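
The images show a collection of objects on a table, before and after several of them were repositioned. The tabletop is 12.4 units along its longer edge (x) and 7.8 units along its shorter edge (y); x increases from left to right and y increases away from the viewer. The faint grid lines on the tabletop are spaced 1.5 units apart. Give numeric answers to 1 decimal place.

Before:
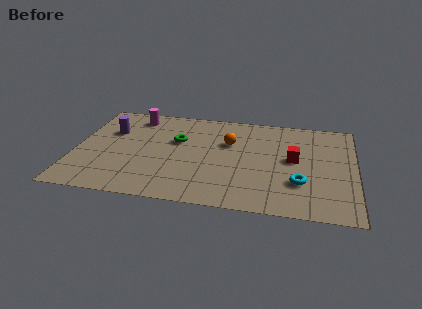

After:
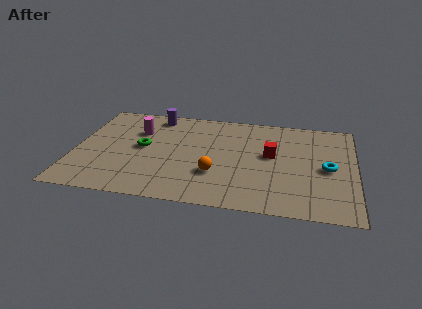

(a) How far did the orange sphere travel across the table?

2.6

The orange sphere moved from about (6.8, 5.1) to (6.3, 2.5), a distance of √(0.5² + 2.6²) ≈ 2.6.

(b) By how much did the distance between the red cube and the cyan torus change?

+0.8

Before: roughly 1.8 units apart; after: 2.6. That's 0.8 units further apart.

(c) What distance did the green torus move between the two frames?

1.7

From (4.5, 4.9) to (3.0, 4.1), the green torus covered √(1.5² + 0.8²) ≈ 1.7 units.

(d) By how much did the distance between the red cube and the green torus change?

+0.5

The distance was about 5.2 in the first image and 5.7 in the second, so they moved 0.5 units further apart.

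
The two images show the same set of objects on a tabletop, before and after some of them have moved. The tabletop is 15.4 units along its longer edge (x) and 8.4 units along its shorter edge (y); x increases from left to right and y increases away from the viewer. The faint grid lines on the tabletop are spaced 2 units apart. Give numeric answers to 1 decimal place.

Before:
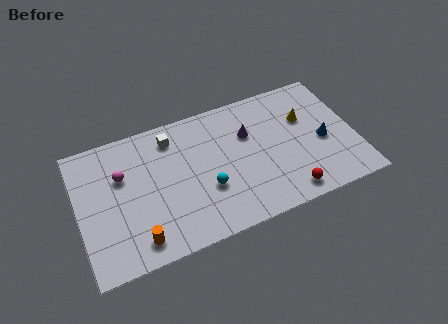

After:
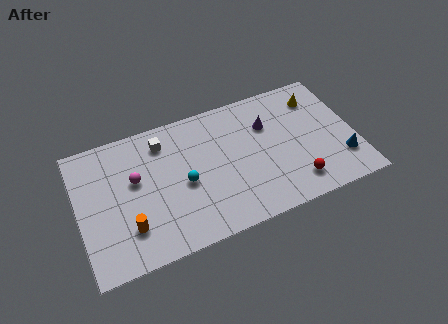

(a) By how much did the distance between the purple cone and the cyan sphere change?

+1.6

Before: roughly 3.7 units apart; after: 5.3. That's 1.6 units further apart.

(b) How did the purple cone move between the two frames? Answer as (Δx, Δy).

(1.1, 0.2)

The purple cone was at about (9.6, 5.6) and moved to about (10.7, 5.8).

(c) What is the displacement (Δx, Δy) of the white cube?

(-0.5, -0.1)

From the two frames, the white cube sits at roughly (5.4, 6.9) before and (4.9, 6.8) after.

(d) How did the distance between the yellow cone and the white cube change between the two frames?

+1.2

They were about 7.5 units apart before and 8.7 after — 1.2 units further apart.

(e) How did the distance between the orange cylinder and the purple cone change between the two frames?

+1.0

They were about 7.9 units apart before and 8.9 after — 1.0 units further apart.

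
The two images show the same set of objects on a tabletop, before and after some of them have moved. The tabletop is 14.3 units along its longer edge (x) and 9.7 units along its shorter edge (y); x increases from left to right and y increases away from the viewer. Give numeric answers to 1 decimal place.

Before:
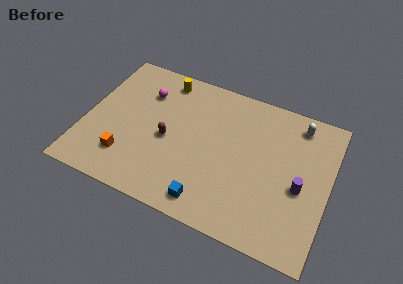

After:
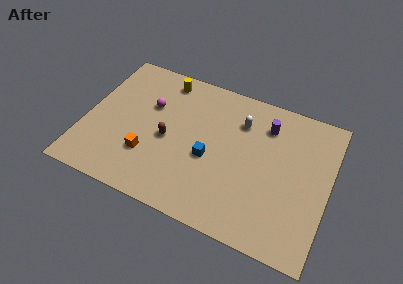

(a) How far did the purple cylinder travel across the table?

4.0

The purple cylinder was near (12.7, 4.2) before and (10.4, 7.5) after, so it travelled √(2.3² + 3.3²) ≈ 4.0 units.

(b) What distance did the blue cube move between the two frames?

2.8

The blue cube moved from about (7.7, 1.3) to (7.4, 4.1), a distance of √(0.3² + 2.8²) ≈ 2.8.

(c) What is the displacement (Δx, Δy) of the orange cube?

(1.2, 0.6)

The orange cube started near (2.7, 2.3) and ended near (3.9, 2.9).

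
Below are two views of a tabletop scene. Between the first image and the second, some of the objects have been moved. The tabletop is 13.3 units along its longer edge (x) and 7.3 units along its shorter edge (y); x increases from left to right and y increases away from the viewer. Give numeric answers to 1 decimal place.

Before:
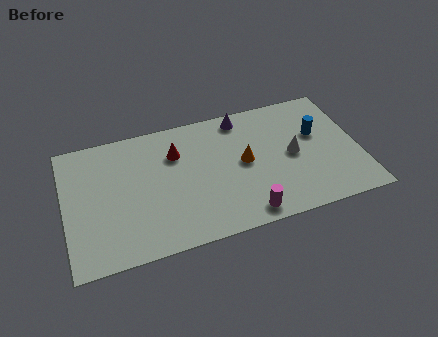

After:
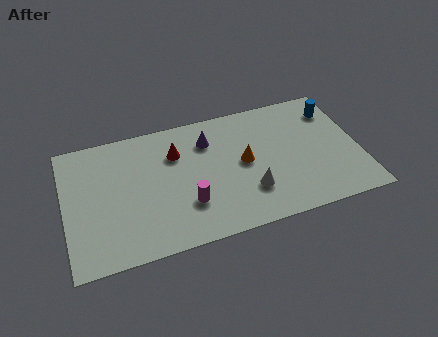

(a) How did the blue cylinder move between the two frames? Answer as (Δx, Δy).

(0.9, 1.2)

The blue cylinder started near (11.5, 4.5) and ended near (12.4, 5.7).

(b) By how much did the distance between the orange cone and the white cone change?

-0.5

They were about 2.2 units apart before and 1.7 after — 0.5 units closer together.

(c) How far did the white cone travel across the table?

2.6

The white cone moved from about (10.3, 3.6) to (8.2, 2.1), a distance of √(2.1² + 1.5²) ≈ 2.6.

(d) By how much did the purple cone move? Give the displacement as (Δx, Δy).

(-1.6, -0.9)

The purple cone was at about (8.2, 6.4) and moved to about (6.6, 5.5).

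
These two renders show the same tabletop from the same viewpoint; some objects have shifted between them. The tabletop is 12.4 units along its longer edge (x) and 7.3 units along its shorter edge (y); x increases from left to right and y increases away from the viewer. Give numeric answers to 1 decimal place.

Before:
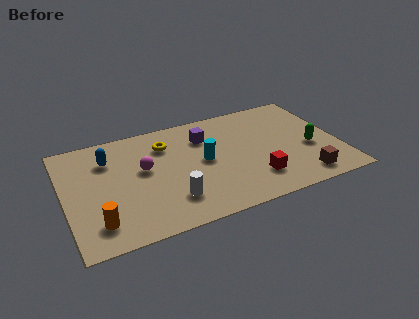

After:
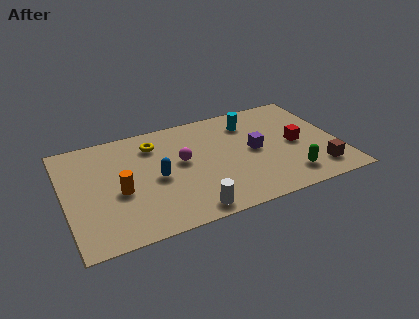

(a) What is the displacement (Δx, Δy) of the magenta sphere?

(1.7, -0.1)

The magenta sphere was at about (3.6, 4.2) and moved to about (5.3, 4.1).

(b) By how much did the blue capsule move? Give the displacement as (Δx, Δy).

(2.0, -2.0)

The blue capsule was at about (2.1, 5.4) and moved to about (4.1, 3.4).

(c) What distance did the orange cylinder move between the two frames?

1.9

From (1.3, 1.5) to (2.4, 3.1), the orange cylinder covered √(1.1² + 1.6²) ≈ 1.9 units.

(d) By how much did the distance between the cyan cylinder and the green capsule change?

-0.4

Before: roughly 4.9 units apart; after: 4.5. That's 0.4 units closer together.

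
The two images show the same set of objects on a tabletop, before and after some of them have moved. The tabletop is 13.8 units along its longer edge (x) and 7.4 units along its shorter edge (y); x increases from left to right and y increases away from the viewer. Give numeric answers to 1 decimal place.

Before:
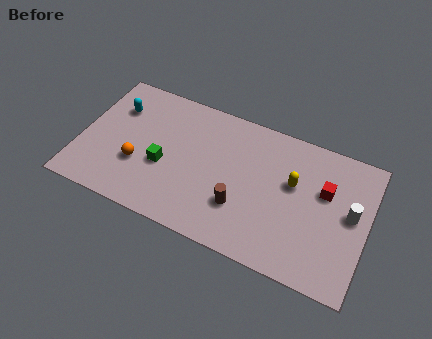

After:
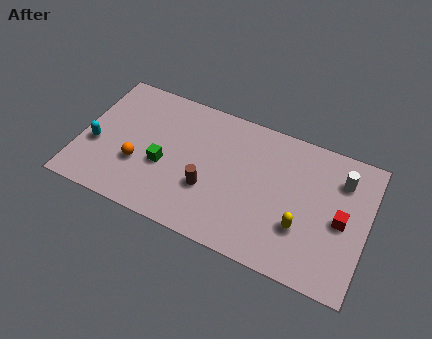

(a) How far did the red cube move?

1.5

From (11.7, 4.7) to (12.6, 3.5), the red cube covered √(0.9² + 1.2²) ≈ 1.5 units.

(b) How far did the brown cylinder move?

1.6

The brown cylinder moved from about (7.9, 2.3) to (6.3, 2.6), a distance of √(1.6² + 0.3²) ≈ 1.6.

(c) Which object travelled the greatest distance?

the cyan capsule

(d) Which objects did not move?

the orange sphere and the green cube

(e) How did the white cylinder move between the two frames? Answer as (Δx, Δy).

(-0.6, 1.6)

From the two frames, the white cylinder sits at roughly (13.0, 4.0) before and (12.4, 5.6) after.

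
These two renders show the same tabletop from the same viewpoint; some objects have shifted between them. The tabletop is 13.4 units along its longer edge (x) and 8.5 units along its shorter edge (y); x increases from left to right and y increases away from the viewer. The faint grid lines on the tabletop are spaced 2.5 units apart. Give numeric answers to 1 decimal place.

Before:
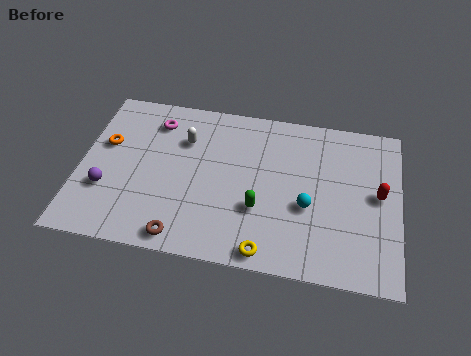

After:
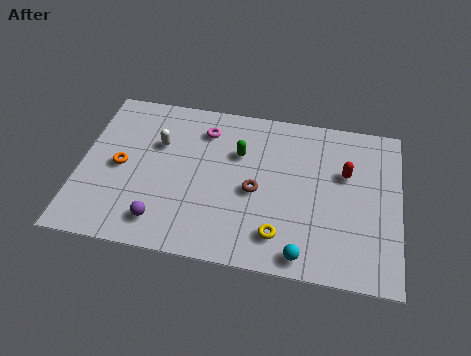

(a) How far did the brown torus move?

4.1

The brown torus was near (4.5, 0.9) before and (7.4, 3.8) after, so it travelled √(2.9² + 2.9²) ≈ 4.1 units.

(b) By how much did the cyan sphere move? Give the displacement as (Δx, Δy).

(-0.1, -2.5)

The cyan sphere started near (9.6, 3.4) and ended near (9.5, 0.9).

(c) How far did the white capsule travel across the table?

1.2

The white capsule was near (4.3, 6.0) before and (3.2, 5.6) after, so it travelled √(1.1² + 0.4²) ≈ 1.2 units.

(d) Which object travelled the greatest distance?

the brown torus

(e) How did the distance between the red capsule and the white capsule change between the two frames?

-0.4

The distance was about 8.3 in the first image and 7.9 in the second, so they moved 0.4 units closer together.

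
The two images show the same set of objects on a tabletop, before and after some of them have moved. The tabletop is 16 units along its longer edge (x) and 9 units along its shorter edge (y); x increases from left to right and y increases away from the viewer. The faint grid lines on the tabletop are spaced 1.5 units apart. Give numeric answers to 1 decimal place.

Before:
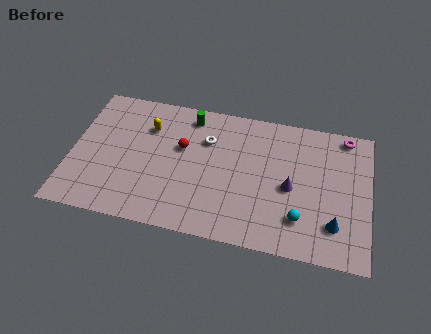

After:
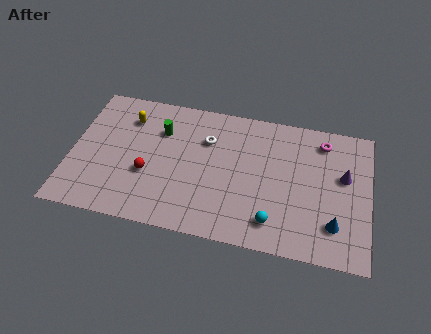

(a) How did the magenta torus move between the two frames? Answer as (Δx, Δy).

(-1.2, -0.6)

The magenta torus started near (14.6, 8.1) and ended near (13.4, 7.5).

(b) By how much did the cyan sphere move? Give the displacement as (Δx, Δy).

(-1.4, -0.5)

The cyan sphere was at about (12.4, 2.2) and moved to about (11.0, 1.7).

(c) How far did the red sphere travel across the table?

2.7

From (5.9, 5.5) to (4.2, 3.4), the red sphere covered √(1.7² + 2.1²) ≈ 2.7 units.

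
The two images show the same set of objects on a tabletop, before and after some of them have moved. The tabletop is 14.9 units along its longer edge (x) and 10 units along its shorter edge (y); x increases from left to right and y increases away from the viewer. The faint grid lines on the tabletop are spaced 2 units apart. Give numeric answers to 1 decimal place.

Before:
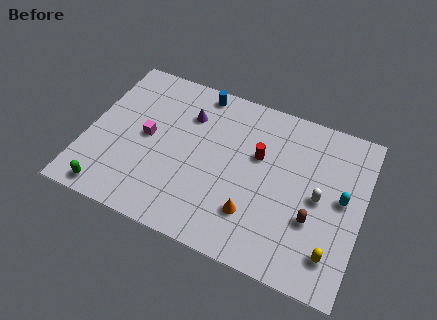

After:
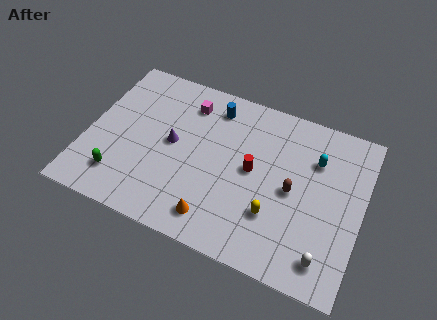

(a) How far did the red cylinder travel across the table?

1.0

From (9.2, 6.2) to (9.0, 5.2), the red cylinder covered √(0.2² + 1.0²) ≈ 1.0 units.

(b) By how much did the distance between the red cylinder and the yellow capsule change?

-3.5

The distance was about 6.1 in the first image and 2.6 in the second, so they moved 3.5 units closer together.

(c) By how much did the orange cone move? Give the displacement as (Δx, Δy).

(-1.9, -1.0)

From the two frames, the orange cone sits at roughly (9.3, 2.6) before and (7.4, 1.6) after.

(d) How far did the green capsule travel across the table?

1.2

The green capsule moved from about (1.7, 1.0) to (2.1, 2.1), a distance of √(0.4² + 1.1²) ≈ 1.2.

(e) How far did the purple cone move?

2.2

The purple cone was near (5.2, 7.3) before and (4.6, 5.2) after, so it travelled √(0.6² + 2.1²) ≈ 2.2 units.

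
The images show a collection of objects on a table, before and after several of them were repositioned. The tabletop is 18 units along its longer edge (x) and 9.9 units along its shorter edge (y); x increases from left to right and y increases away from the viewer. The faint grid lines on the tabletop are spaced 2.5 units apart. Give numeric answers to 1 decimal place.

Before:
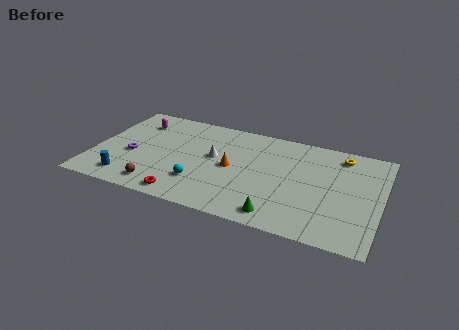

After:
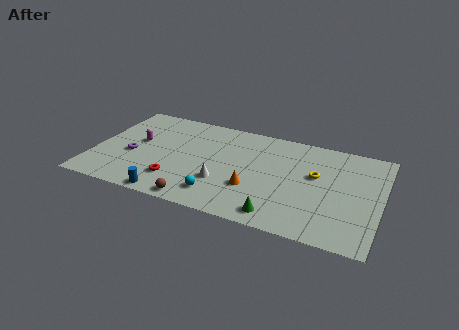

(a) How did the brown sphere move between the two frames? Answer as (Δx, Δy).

(2.6, -0.6)

From the two frames, the brown sphere sits at roughly (4.4, 1.5) before and (7.0, 0.9) after.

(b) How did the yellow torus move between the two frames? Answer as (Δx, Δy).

(-1.4, -2.5)

From the two frames, the yellow torus sits at roughly (15.3, 8.4) before and (13.9, 5.9) after.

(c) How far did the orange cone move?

2.2

The orange cone moved from about (8.7, 4.9) to (10.2, 3.3), a distance of √(1.5² + 1.6²) ≈ 2.2.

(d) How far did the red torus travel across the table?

1.5

The red torus was near (6.1, 1.1) before and (5.4, 2.4) after, so it travelled √(0.7² + 1.3²) ≈ 1.5 units.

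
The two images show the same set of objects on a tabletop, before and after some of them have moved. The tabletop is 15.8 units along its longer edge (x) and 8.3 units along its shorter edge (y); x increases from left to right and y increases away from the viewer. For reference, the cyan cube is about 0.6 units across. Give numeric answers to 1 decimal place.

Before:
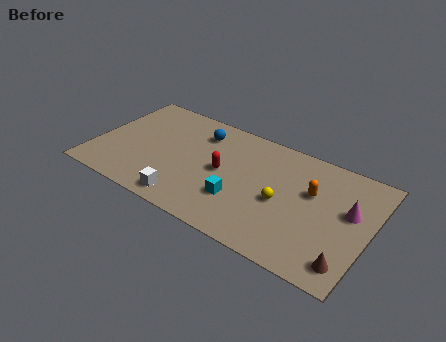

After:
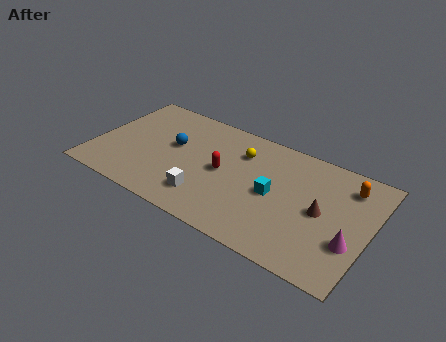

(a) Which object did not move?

the red capsule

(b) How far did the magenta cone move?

2.1

The magenta cone was near (14.6, 4.9) before and (14.9, 2.8) after, so it travelled √(0.3² + 2.1²) ≈ 2.1 units.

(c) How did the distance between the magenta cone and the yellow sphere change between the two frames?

+3.6

They were about 3.9 units apart before and 7.5 after — 3.6 units further apart.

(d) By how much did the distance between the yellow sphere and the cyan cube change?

+0.5

Before: roughly 2.5 units apart; after: 3.0. That's 0.5 units further apart.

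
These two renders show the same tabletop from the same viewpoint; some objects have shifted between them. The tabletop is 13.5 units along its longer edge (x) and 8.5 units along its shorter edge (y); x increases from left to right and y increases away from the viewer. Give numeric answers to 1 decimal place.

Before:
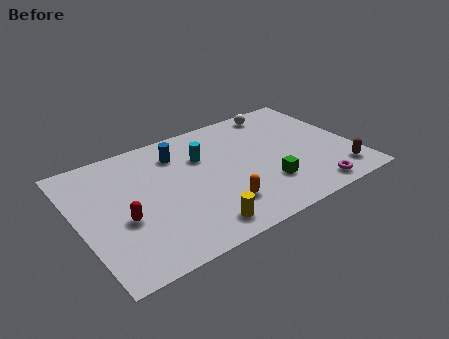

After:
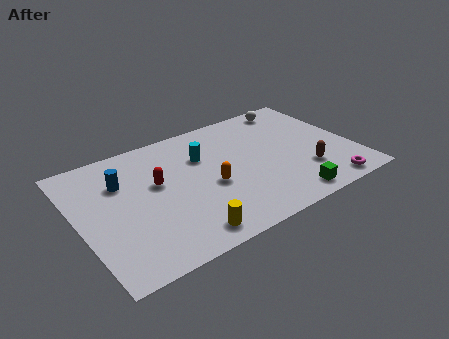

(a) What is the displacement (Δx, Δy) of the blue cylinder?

(-2.9, -0.7)

From the two frames, the blue cylinder sits at roughly (5.2, 6.6) before and (2.3, 5.9) after.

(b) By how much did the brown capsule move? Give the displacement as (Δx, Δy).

(-1.5, 0.9)

From the two frames, the brown capsule sits at roughly (12.4, 1.5) before and (10.9, 2.4) after.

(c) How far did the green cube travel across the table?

1.6

The green cube moved from about (8.9, 2.4) to (9.7, 1.0), a distance of √(0.8² + 1.4²) ≈ 1.6.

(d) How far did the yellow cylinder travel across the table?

0.7

From (5.3, 1.2) to (4.6, 1.1), the yellow cylinder covered √(0.7² + 0.1²) ≈ 0.7 units.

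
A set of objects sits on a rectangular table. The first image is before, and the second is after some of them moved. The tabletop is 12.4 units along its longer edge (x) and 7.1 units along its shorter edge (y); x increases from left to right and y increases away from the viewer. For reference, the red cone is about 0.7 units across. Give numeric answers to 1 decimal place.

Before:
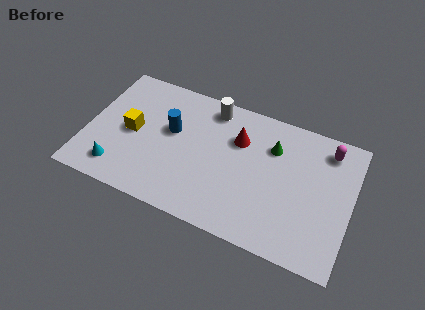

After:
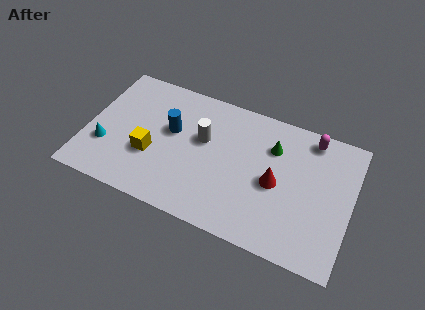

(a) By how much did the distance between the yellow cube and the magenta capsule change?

-1.3

They were about 9.3 units apart before and 8.0 after — 1.3 units closer together.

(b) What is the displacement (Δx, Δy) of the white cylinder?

(-0.2, -1.8)

The white cylinder started near (5.6, 6.1) and ended near (5.4, 4.3).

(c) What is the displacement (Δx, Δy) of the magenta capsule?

(-0.8, 0.3)

The magenta capsule started near (11.1, 5.9) and ended near (10.3, 6.2).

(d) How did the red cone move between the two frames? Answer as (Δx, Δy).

(1.9, -1.6)

The red cone started near (7.0, 4.9) and ended near (8.9, 3.3).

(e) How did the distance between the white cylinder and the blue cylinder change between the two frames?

-1.0

Before: roughly 2.5 units apart; after: 1.5. That's 1.0 units closer together.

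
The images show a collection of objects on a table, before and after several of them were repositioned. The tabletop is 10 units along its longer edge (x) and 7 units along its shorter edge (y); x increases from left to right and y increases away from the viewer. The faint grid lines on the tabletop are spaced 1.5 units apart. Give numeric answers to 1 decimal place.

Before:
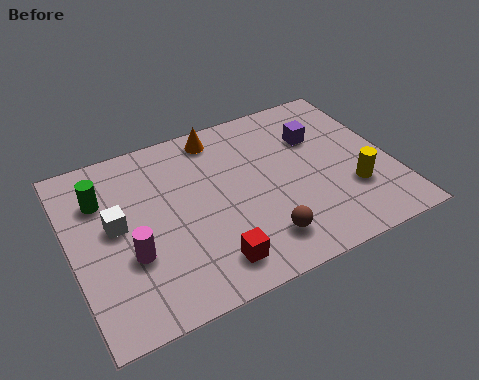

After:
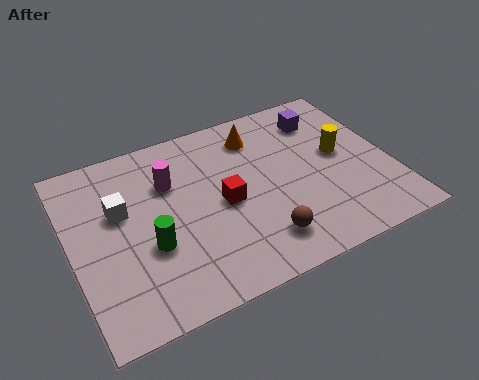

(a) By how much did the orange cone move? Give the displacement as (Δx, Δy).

(1.2, -0.5)

The orange cone started near (4.9, 6.1) and ended near (6.1, 5.6).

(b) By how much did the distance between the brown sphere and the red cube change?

+0.5

They were about 1.6 units apart before and 2.1 after — 0.5 units further apart.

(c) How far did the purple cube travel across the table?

0.8

From (7.9, 4.8) to (8.2, 5.5), the purple cube covered √(0.3² + 0.7²) ≈ 0.8 units.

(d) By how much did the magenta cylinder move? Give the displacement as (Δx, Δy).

(1.5, 2.3)

From the two frames, the magenta cylinder sits at roughly (1.7, 2.5) before and (3.2, 4.8) after.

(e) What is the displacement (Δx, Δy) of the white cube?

(0.2, 0.5)

The white cube was at about (1.4, 3.8) and moved to about (1.6, 4.3).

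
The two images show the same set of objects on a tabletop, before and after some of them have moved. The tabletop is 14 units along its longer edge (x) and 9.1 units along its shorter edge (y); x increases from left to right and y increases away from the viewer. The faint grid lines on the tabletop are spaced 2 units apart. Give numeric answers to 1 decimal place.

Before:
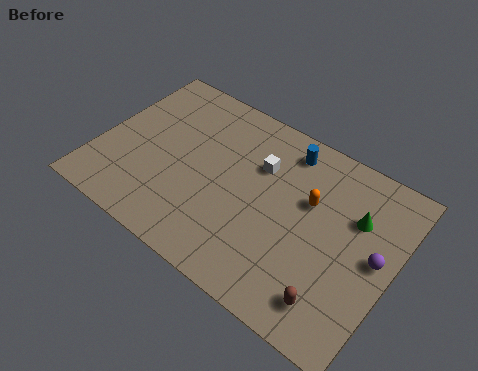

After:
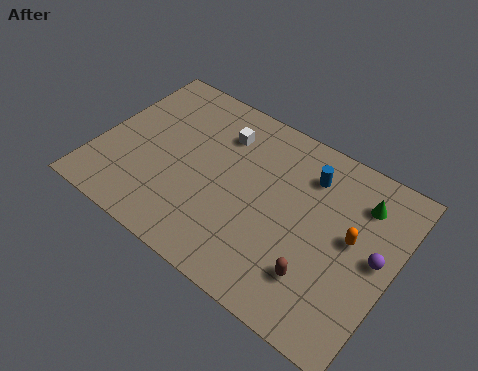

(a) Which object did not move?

the purple sphere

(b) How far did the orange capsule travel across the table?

2.2

The orange capsule moved from about (9.9, 5.7) to (12.0, 5.0), a distance of √(2.1² + 0.7²) ≈ 2.2.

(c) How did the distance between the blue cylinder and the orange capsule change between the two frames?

+0.6

The distance was about 2.5 in the first image and 3.1 in the second, so they moved 0.6 units further apart.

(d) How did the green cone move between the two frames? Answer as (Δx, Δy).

(0.1, 0.9)

The green cone started near (12.0, 6.1) and ended near (12.1, 7.0).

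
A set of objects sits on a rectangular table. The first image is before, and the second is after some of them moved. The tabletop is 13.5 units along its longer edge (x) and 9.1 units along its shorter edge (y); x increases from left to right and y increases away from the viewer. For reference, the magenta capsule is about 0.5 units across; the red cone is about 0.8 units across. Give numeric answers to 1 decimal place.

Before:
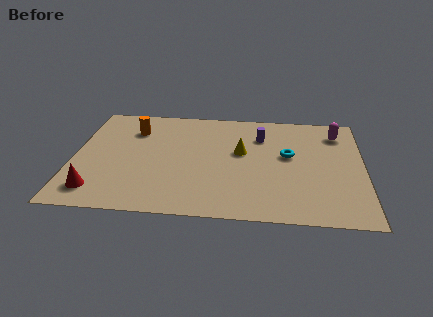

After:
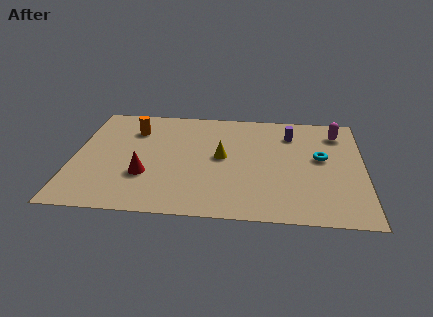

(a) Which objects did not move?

the orange cylinder and the magenta capsule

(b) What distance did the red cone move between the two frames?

2.6

From (1.2, 1.6) to (3.4, 3.0), the red cone covered √(2.2² + 1.4²) ≈ 2.6 units.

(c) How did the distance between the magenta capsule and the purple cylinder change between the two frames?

-1.4

The distance was about 3.6 in the first image and 2.2 in the second, so they moved 1.4 units closer together.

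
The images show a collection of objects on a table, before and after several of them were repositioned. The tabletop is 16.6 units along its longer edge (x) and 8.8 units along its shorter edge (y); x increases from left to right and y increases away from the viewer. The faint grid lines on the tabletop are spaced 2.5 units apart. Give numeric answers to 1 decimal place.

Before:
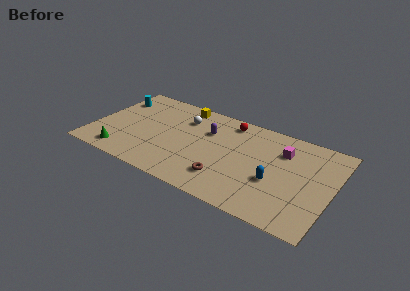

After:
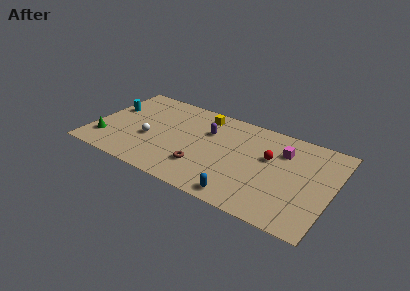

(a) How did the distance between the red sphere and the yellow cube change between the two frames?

+2.0

Before: roughly 3.4 units apart; after: 5.4. That's 2.0 units further apart.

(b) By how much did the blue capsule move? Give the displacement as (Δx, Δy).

(-1.9, -2.4)

The blue capsule started near (12.8, 3.4) and ended near (10.9, 1.0).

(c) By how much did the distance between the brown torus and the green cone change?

-0.4

They were about 7.2 units apart before and 6.8 after — 0.4 units closer together.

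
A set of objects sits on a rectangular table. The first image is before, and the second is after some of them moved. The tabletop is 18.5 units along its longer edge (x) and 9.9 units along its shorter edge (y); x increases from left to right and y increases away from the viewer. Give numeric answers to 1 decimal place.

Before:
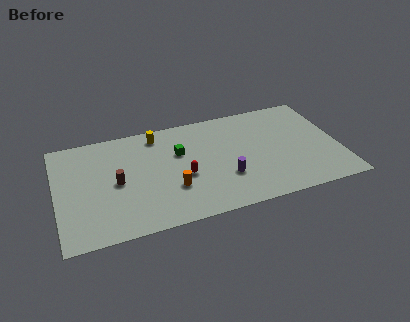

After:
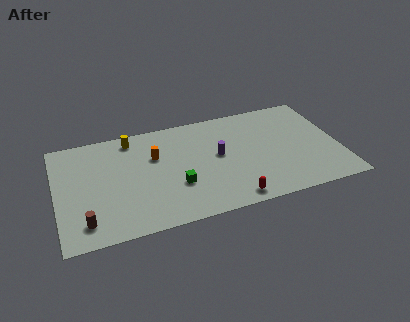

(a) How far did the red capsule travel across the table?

4.2

The red capsule moved from about (8.2, 4.1) to (11.1, 1.1), a distance of √(2.9² + 3.0²) ≈ 4.2.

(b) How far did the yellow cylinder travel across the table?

1.7

From (6.8, 8.5) to (5.1, 8.6), the yellow cylinder covered √(1.7² + 0.1²) ≈ 1.7 units.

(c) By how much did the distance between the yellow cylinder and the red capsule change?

+5.0

They were about 4.6 units apart before and 9.6 after — 5.0 units further apart.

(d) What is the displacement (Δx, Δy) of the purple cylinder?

(-0.3, 2.2)

The purple cylinder was at about (10.9, 3.2) and moved to about (10.6, 5.4).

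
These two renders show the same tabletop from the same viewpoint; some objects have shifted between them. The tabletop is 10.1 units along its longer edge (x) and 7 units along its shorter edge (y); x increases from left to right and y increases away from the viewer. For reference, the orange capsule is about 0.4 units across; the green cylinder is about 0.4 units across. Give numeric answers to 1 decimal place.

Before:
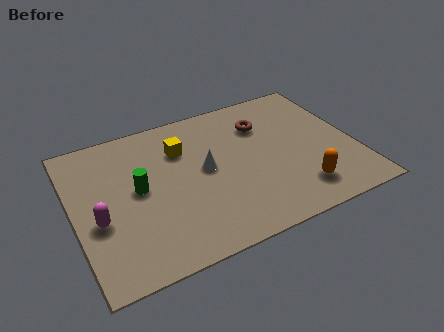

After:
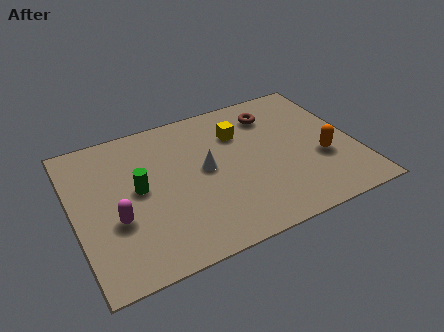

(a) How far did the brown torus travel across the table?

0.6

The brown torus moved from about (7.0, 5.1) to (7.4, 5.5), a distance of √(0.4² + 0.4²) ≈ 0.6.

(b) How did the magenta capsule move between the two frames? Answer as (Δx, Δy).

(0.6, -0.2)

From the two frames, the magenta capsule sits at roughly (0.8, 2.8) before and (1.4, 2.6) after.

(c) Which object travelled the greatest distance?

the yellow cube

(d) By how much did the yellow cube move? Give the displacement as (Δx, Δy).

(2.1, 0.0)

The yellow cube started near (4.0, 5.0) and ended near (6.1, 5.0).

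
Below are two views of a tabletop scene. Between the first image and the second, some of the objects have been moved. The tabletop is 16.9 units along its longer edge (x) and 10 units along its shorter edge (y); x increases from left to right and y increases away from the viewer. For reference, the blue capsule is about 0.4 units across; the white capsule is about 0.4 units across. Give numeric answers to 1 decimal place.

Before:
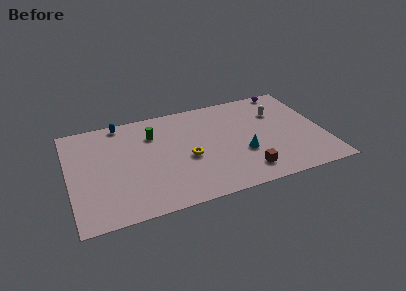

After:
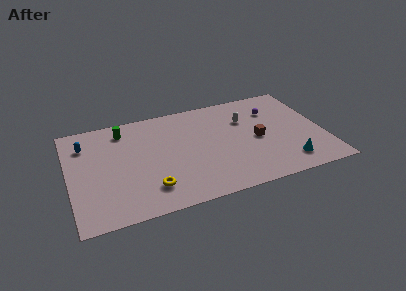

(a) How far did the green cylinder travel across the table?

2.1

The green cylinder moved from about (5.7, 7.3) to (3.8, 8.3), a distance of √(1.9² + 1.0²) ≈ 2.1.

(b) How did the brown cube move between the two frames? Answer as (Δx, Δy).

(1.1, 2.9)

The brown cube was at about (11.4, 1.8) and moved to about (12.5, 4.7).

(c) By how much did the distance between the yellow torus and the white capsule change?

+1.4

The distance was about 6.9 in the first image and 8.3 in the second, so they moved 1.4 units further apart.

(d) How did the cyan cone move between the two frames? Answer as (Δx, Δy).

(2.8, -1.8)

The cyan cone was at about (11.4, 3.6) and moved to about (14.2, 1.8).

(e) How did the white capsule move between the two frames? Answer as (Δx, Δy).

(-2.2, -0.1)

The white capsule was at about (14.1, 7.0) and moved to about (11.9, 6.9).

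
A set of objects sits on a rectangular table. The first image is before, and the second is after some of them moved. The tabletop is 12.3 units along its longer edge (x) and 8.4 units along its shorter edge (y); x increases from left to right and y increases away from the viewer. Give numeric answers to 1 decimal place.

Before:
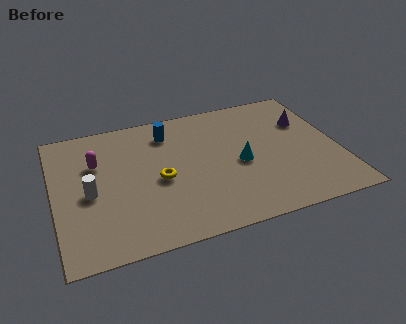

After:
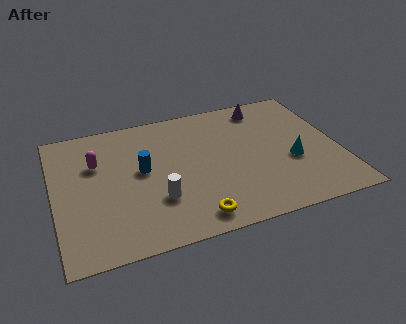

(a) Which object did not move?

the magenta capsule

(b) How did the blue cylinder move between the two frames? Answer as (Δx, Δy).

(-1.3, -2.1)

From the two frames, the blue cylinder sits at roughly (5.1, 6.7) before and (3.8, 4.6) after.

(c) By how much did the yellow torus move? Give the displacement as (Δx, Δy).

(1.2, -2.7)

From the two frames, the yellow torus sits at roughly (4.5, 3.8) before and (5.7, 1.1) after.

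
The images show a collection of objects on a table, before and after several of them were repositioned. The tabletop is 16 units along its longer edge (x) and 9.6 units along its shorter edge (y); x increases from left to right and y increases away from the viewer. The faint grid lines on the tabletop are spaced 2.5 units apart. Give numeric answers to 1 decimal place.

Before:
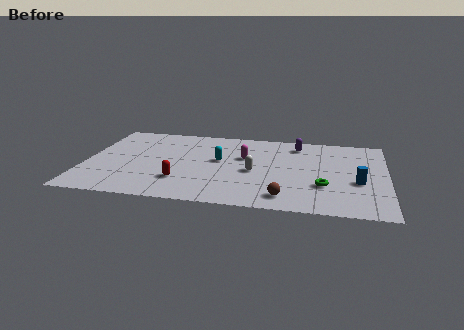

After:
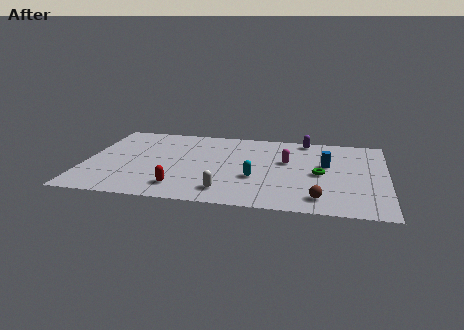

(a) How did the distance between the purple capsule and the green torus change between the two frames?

-0.8

Before: roughly 5.1 units apart; after: 4.3. That's 0.8 units closer together.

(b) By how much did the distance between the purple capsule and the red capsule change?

+1.3

Before: roughly 8.1 units apart; after: 9.4. That's 1.3 units further apart.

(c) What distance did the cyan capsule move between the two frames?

2.8

The cyan capsule was near (7.1, 5.4) before and (9.1, 3.5) after, so it travelled √(2.0² + 1.9²) ≈ 2.8 units.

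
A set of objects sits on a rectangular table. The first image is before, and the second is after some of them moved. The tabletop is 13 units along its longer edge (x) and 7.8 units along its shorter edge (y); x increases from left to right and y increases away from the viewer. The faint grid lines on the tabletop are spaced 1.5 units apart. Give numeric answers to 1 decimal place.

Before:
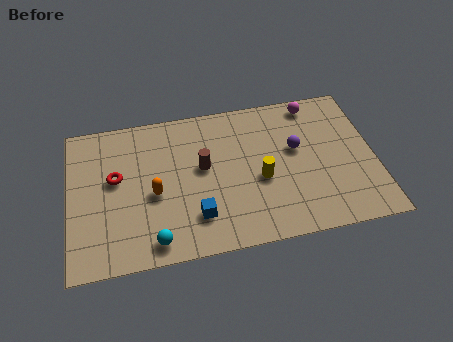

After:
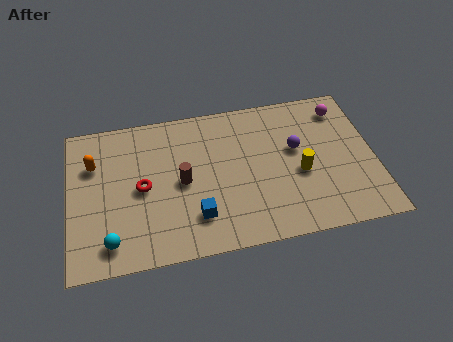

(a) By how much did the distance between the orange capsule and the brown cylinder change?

+1.7

The distance was about 2.3 in the first image and 4.0 in the second, so they moved 1.7 units further apart.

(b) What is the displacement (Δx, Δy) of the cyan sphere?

(-1.8, 0.3)

From the two frames, the cyan sphere sits at roughly (3.5, 1.0) before and (1.7, 1.3) after.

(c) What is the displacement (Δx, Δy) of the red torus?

(1.1, -0.7)

The red torus was at about (2.0, 4.5) and moved to about (3.1, 3.8).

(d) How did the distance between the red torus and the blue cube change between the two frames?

-1.3

They were about 4.2 units apart before and 2.9 after — 1.3 units closer together.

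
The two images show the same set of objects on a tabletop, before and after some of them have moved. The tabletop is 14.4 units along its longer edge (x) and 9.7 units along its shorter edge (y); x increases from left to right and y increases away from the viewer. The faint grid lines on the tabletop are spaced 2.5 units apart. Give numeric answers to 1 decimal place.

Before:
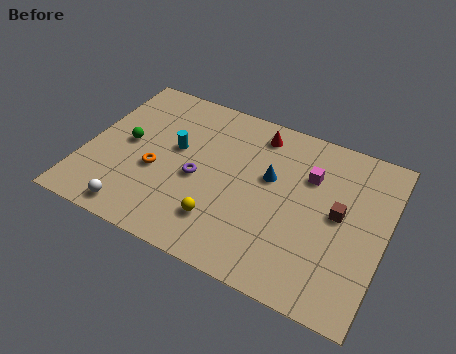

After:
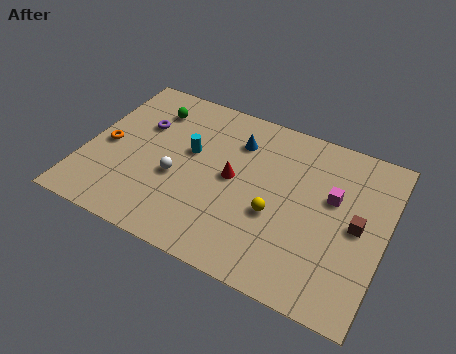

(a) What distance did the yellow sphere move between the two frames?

2.8

From (6.9, 2.3) to (9.3, 3.8), the yellow sphere covered √(2.4² + 1.5²) ≈ 2.8 units.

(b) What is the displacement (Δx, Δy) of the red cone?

(-0.8, -3.2)

The red cone started near (7.9, 8.2) and ended near (7.1, 5.0).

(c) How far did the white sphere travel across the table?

3.2

From (2.9, 1.1) to (4.5, 3.9), the white sphere covered √(1.6² + 2.8²) ≈ 3.2 units.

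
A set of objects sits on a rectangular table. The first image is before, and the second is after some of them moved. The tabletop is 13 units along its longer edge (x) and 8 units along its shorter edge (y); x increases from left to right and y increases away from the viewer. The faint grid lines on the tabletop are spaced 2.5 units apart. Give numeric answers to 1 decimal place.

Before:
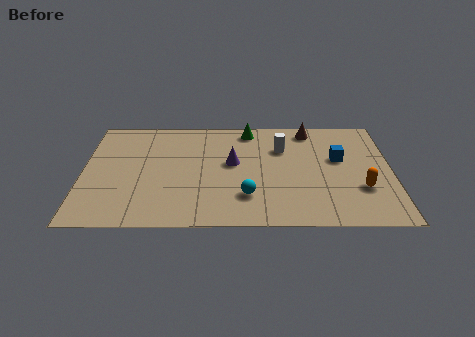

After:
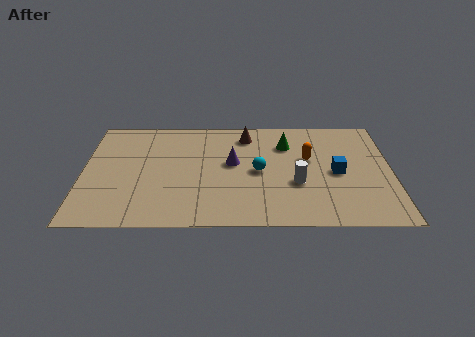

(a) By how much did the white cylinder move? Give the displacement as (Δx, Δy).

(0.6, -2.6)

From the two frames, the white cylinder sits at roughly (8.4, 5.6) before and (9.0, 3.0) after.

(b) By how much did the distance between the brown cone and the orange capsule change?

-1.7

They were about 4.9 units apart before and 3.2 after — 1.7 units closer together.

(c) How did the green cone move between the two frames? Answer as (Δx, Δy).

(1.6, -1.1)

The green cone was at about (7.0, 7.0) and moved to about (8.6, 5.9).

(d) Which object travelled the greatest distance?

the orange capsule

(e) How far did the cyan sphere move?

1.9

From (6.9, 2.1) to (7.4, 3.9), the cyan sphere covered √(0.5² + 1.8²) ≈ 1.9 units.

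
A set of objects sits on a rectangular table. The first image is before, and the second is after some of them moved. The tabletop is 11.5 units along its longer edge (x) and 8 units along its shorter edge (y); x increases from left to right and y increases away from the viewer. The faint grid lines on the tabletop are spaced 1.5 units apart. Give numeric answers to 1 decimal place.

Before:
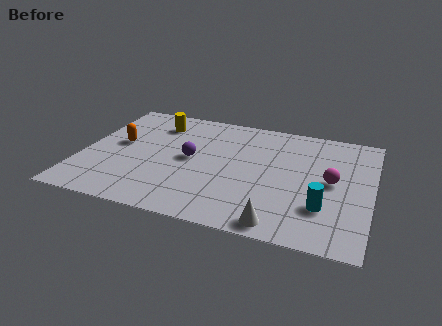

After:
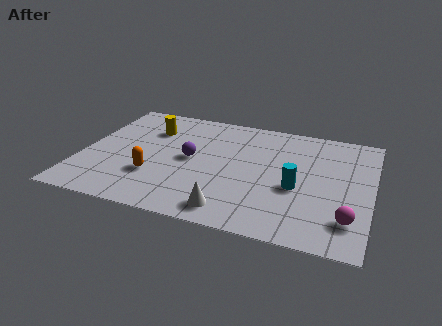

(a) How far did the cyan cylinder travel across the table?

1.5

From (9.7, 2.3) to (8.6, 3.3), the cyan cylinder covered √(1.1² + 1.0²) ≈ 1.5 units.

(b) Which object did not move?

the purple sphere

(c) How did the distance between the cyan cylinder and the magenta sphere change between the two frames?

+0.8

They were about 1.8 units apart before and 2.6 after — 0.8 units further apart.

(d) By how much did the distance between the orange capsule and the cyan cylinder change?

-2.9

The distance was about 8.6 in the first image and 5.7 in the second, so they moved 2.9 units closer together.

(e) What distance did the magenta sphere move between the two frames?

2.4

From (9.9, 4.1) to (10.7, 1.8), the magenta sphere covered √(0.8² + 2.3²) ≈ 2.4 units.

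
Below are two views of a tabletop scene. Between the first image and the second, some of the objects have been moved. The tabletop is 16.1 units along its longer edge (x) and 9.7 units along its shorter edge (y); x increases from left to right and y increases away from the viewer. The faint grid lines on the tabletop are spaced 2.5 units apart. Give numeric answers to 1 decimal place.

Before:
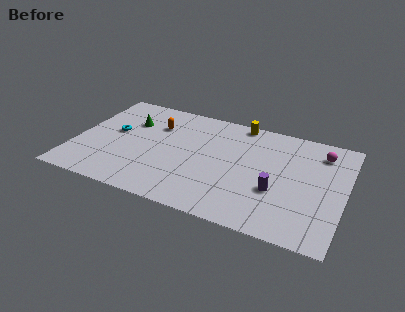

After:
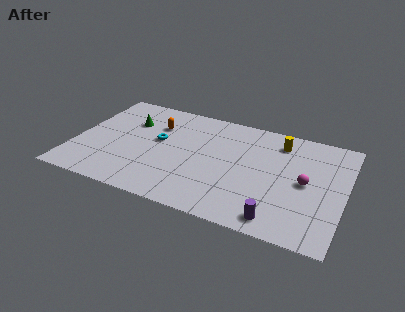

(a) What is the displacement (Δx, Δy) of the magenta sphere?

(-0.7, -3.0)

The magenta sphere started near (14.5, 7.8) and ended near (13.8, 4.8).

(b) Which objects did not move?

the green cone and the orange capsule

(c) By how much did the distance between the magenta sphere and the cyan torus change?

-3.6

They were about 12.5 units apart before and 8.9 after — 3.6 units closer together.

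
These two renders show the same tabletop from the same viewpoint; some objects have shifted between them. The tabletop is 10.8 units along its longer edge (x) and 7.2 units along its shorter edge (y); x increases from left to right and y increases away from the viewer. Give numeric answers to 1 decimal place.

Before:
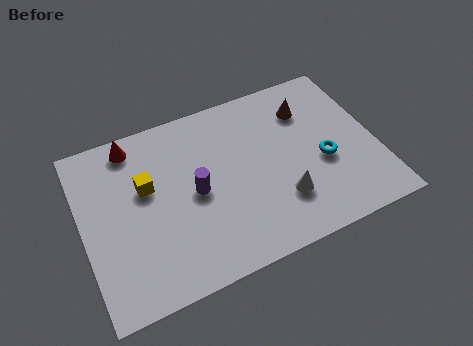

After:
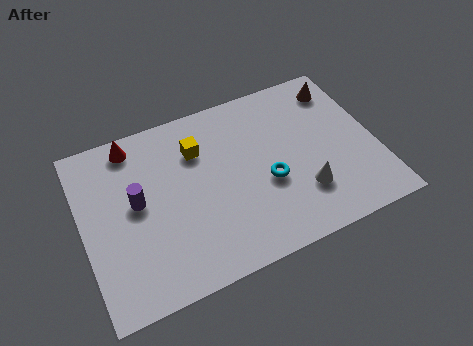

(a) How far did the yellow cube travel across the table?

2.2

From (2.4, 4.4) to (4.4, 5.2), the yellow cube covered √(2.0² + 0.8²) ≈ 2.2 units.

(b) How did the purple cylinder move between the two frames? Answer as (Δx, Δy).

(-2.1, 0.4)

The purple cylinder started near (4.1, 3.5) and ended near (2.0, 3.9).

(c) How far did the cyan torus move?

2.1

The cyan torus moved from about (8.8, 3.0) to (6.7, 2.9), a distance of √(2.1² + 0.1²) ≈ 2.1.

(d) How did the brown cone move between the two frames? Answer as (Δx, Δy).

(1.3, 0.5)

The brown cone started near (8.5, 5.4) and ended near (9.8, 5.9).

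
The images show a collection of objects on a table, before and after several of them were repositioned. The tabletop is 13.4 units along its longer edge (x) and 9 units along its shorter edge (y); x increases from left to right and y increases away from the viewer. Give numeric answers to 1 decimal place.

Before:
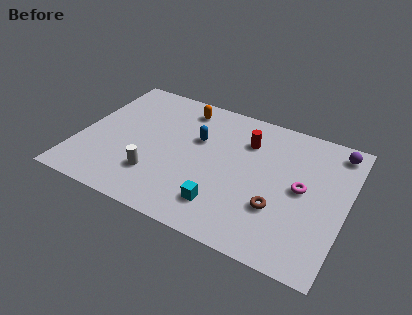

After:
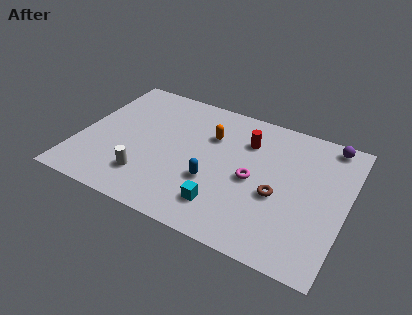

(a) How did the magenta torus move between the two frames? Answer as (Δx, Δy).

(-2.4, -0.4)

From the two frames, the magenta torus sits at roughly (11.2, 4.6) before and (8.8, 4.2) after.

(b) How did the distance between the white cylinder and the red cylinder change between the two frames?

+0.5

The distance was about 5.9 in the first image and 6.4 in the second, so they moved 0.5 units further apart.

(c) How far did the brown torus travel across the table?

0.8

The brown torus was near (10.2, 2.9) before and (10.1, 3.7) after, so it travelled √(0.1² + 0.8²) ≈ 0.8 units.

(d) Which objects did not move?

the red cylinder and the cyan cube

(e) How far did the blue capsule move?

2.7

The blue capsule was near (5.8, 5.7) before and (6.9, 3.2) after, so it travelled √(1.1² + 2.5²) ≈ 2.7 units.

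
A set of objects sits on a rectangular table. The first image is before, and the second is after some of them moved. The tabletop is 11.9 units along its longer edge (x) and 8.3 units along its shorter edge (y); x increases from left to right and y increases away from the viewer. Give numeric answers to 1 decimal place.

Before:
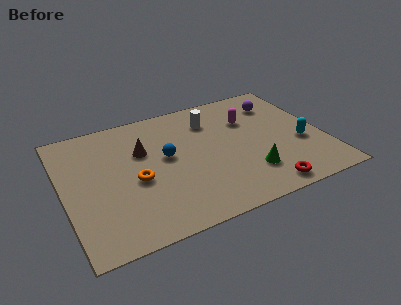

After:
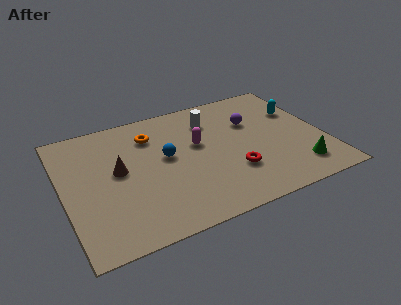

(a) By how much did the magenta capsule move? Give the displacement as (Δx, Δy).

(-2.5, -0.8)

The magenta capsule started near (8.7, 5.7) and ended near (6.2, 4.9).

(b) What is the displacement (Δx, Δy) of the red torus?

(-1.2, 1.6)

The red torus was at about (8.7, 0.9) and moved to about (7.5, 2.5).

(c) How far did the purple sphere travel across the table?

1.7

The purple sphere moved from about (10.2, 6.4) to (8.8, 5.5), a distance of √(1.4² + 0.9²) ≈ 1.7.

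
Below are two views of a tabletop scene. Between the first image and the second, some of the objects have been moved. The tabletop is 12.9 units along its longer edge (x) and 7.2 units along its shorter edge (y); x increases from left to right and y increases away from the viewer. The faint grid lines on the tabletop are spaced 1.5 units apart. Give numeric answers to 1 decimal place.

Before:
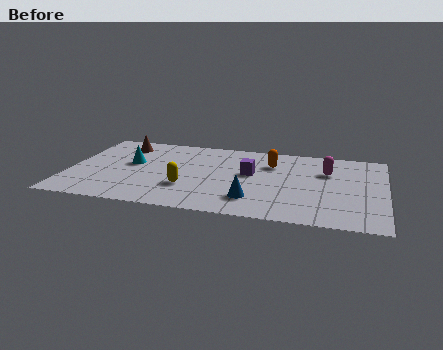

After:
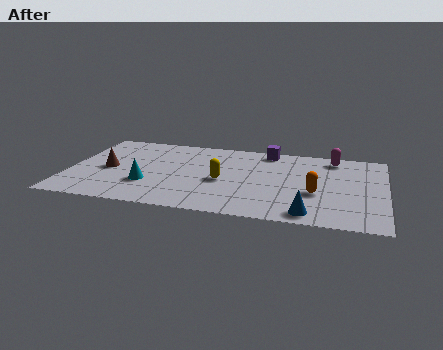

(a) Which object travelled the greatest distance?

the orange capsule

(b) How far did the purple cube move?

2.4

From (7.4, 4.1) to (8.0, 6.4), the purple cube covered √(0.6² + 2.3²) ≈ 2.4 units.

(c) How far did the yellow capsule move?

1.7

The yellow capsule was near (4.9, 2.3) before and (6.3, 3.2) after, so it travelled √(1.4² + 0.9²) ≈ 1.7 units.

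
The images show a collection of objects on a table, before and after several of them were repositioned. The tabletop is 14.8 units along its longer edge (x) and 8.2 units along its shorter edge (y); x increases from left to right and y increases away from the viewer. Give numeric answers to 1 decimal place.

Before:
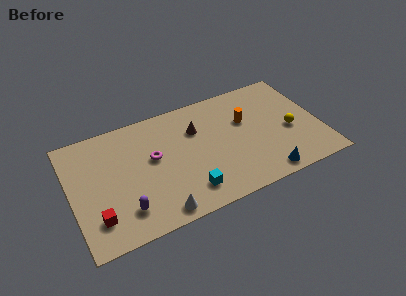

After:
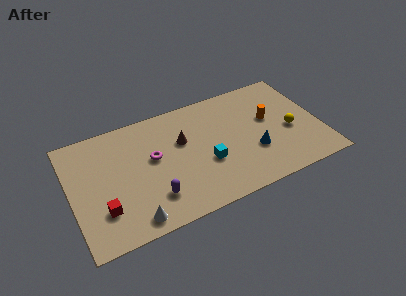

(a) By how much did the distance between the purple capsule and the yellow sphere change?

-1.7

The distance was about 10.2 in the first image and 8.5 in the second, so they moved 1.7 units closer together.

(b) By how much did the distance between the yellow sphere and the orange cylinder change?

-1.3

Before: roughly 3.0 units apart; after: 1.7. That's 1.3 units closer together.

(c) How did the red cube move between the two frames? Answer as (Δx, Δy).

(0.4, 0.4)

From the two frames, the red cube sits at roughly (1.3, 1.9) before and (1.7, 2.3) after.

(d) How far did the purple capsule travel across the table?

1.7

From (2.9, 1.8) to (4.6, 2.0), the purple capsule covered √(1.7² + 0.2²) ≈ 1.7 units.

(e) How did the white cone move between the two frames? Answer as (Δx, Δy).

(-1.5, 0.1)

The white cone started near (4.8, 0.9) and ended near (3.3, 1.0).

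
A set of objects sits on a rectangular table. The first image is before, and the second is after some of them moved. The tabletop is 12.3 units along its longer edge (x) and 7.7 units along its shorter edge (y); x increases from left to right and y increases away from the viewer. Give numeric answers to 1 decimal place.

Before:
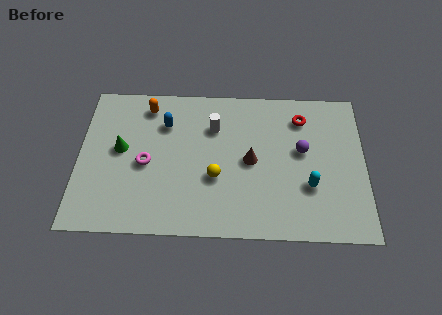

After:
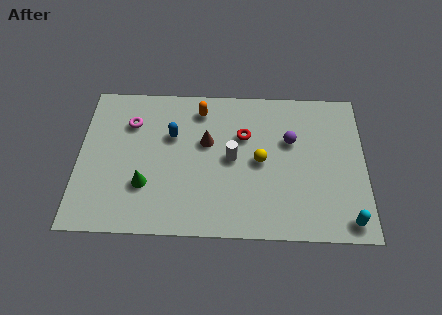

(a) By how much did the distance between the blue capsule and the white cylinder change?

+0.7

Before: roughly 2.1 units apart; after: 2.8. That's 0.7 units further apart.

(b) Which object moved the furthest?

the red torus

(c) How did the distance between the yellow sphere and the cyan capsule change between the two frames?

+0.7

The distance was about 4.0 in the first image and 4.7 in the second, so they moved 0.7 units further apart.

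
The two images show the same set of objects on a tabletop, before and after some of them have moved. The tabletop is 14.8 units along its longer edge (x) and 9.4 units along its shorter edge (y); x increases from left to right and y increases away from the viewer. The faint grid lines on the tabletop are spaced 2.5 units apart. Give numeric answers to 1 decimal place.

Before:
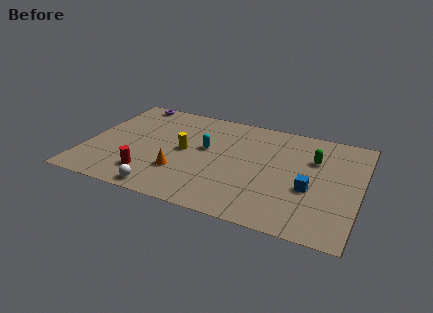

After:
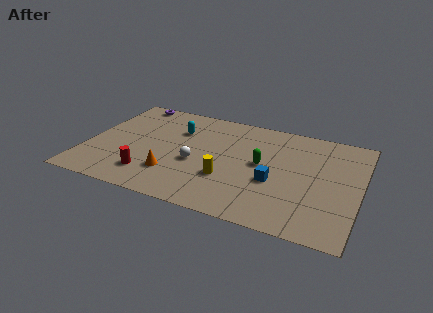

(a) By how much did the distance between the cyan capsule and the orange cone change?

+1.3

Before: roughly 2.8 units apart; after: 4.1. That's 1.3 units further apart.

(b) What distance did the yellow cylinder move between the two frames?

3.0

The yellow cylinder was near (5.3, 4.8) before and (7.8, 3.1) after, so it travelled √(2.5² + 1.7²) ≈ 3.0 units.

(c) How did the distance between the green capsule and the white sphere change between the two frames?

-5.7

Before: roughly 9.4 units apart; after: 3.7. That's 5.7 units closer together.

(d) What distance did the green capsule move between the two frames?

3.0

From (12.2, 6.4) to (9.5, 5.0), the green capsule covered √(2.7² + 1.4²) ≈ 3.0 units.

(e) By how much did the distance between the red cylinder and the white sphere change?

+1.6

The distance was about 1.4 in the first image and 3.0 in the second, so they moved 1.6 units further apart.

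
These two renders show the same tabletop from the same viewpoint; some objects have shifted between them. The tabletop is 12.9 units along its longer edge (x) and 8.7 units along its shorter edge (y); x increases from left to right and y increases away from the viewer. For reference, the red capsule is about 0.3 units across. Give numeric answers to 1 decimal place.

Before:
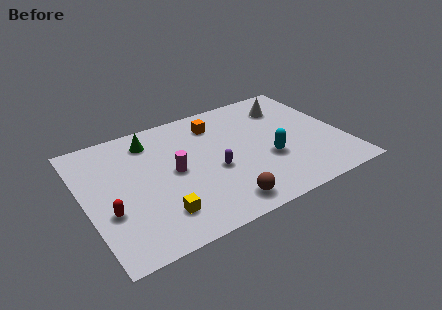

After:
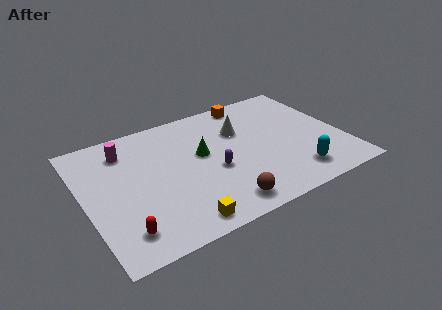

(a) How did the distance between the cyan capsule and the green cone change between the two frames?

-1.3

Before: roughly 6.7 units apart; after: 5.4. That's 1.3 units closer together.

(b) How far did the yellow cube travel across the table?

1.3

The yellow cube was near (3.3, 1.9) before and (4.2, 1.0) after, so it travelled √(0.9² + 0.9²) ≈ 1.3 units.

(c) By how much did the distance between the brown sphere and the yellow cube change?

-1.0

The distance was about 3.1 in the first image and 2.1 in the second, so they moved 1.0 units closer together.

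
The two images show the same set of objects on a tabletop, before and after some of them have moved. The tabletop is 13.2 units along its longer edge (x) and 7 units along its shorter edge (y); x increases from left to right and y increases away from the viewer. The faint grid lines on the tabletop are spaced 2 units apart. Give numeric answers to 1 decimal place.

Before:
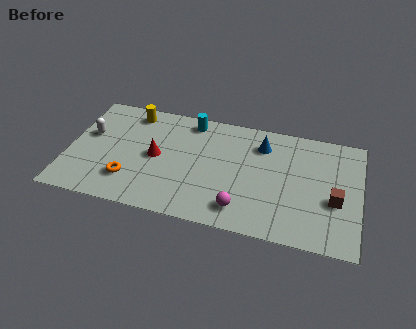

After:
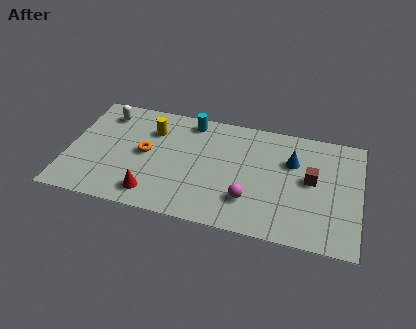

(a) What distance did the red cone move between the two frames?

2.3

The red cone was near (4.0, 3.5) before and (4.0, 1.2) after, so it travelled √(0.0² + 2.3²) ≈ 2.3 units.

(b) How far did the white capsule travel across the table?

1.6

The white capsule moved from about (0.9, 4.2) to (1.5, 5.7), a distance of √(0.6² + 1.5²) ≈ 1.6.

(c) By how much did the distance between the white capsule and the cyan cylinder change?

-1.0

The distance was about 4.9 in the first image and 3.9 in the second, so they moved 1.0 units closer together.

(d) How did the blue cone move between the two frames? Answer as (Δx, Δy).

(1.4, -0.7)

From the two frames, the blue cone sits at roughly (8.7, 5.4) before and (10.1, 4.7) after.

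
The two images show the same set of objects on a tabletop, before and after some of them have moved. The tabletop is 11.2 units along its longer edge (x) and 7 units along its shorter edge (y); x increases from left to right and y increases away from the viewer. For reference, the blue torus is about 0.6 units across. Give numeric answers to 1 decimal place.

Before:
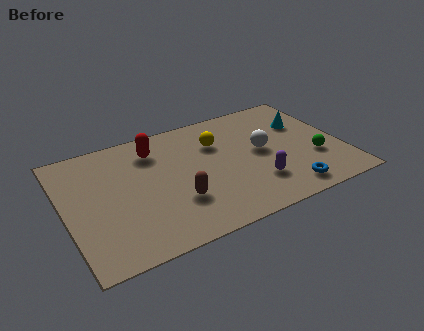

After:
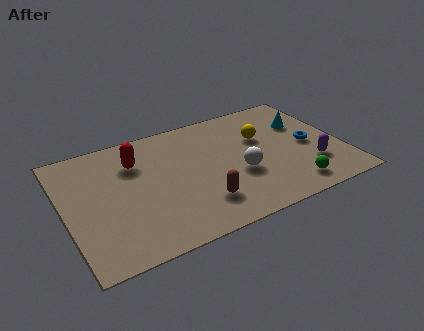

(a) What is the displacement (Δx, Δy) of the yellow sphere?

(1.8, -0.4)

From the two frames, the yellow sphere sits at roughly (6.3, 4.9) before and (8.1, 4.5) after.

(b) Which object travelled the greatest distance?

the blue torus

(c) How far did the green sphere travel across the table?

1.8

The green sphere moved from about (10.0, 2.4) to (8.8, 1.1), a distance of √(1.2² + 1.3²) ≈ 1.8.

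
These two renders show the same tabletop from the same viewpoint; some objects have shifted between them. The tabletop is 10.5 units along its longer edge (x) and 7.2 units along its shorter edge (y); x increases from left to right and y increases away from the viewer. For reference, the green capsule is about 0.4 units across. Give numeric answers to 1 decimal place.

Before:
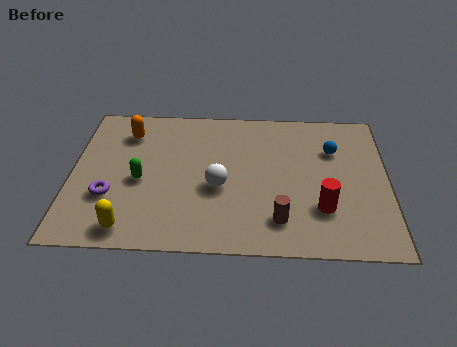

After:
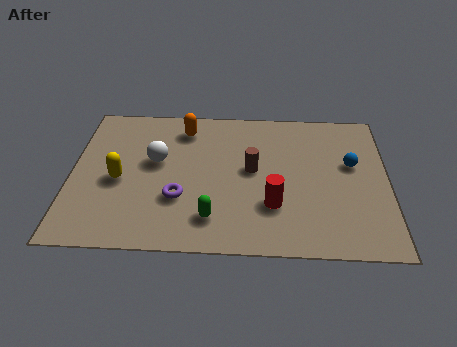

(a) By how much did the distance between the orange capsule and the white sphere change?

-2.1

Before: roughly 4.0 units apart; after: 1.9. That's 2.1 units closer together.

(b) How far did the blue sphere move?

0.9

From (8.7, 5.0) to (9.3, 4.3), the blue sphere covered √(0.6² + 0.7²) ≈ 0.9 units.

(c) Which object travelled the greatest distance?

the green capsule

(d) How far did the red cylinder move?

1.6

From (8.3, 2.1) to (6.7, 2.2), the red cylinder covered √(1.6² + 0.1²) ≈ 1.6 units.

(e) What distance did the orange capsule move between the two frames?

1.9

The orange capsule was near (1.8, 5.6) before and (3.7, 5.9) after, so it travelled √(1.9² + 0.3²) ≈ 1.9 units.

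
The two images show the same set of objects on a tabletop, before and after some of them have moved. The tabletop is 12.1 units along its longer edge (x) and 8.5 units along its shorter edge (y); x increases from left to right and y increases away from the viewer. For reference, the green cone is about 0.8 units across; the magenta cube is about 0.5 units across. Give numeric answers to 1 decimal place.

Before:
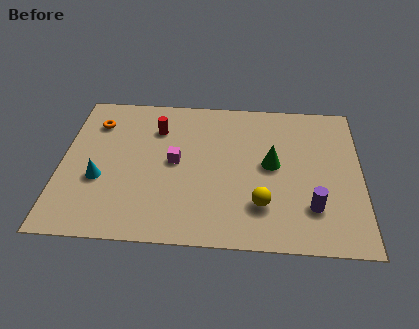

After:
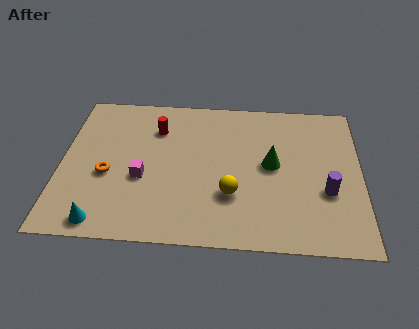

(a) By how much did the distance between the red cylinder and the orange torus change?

+0.9

The distance was about 2.5 in the first image and 3.4 in the second, so they moved 0.9 units further apart.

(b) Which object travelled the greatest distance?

the orange torus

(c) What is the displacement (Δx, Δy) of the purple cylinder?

(0.6, 0.9)

From the two frames, the purple cylinder sits at roughly (10.1, 2.2) before and (10.7, 3.1) after.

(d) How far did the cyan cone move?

2.3

The cyan cone was near (1.6, 3.2) before and (1.8, 0.9) after, so it travelled √(0.2² + 2.3²) ≈ 2.3 units.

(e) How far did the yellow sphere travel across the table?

1.3

From (8.1, 2.2) to (6.9, 2.7), the yellow sphere covered √(1.2² + 0.5²) ≈ 1.3 units.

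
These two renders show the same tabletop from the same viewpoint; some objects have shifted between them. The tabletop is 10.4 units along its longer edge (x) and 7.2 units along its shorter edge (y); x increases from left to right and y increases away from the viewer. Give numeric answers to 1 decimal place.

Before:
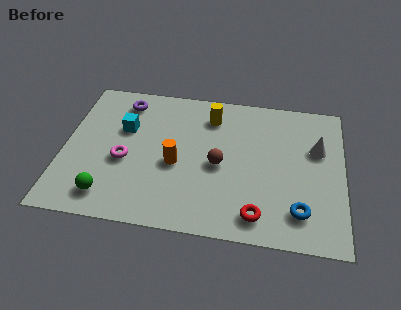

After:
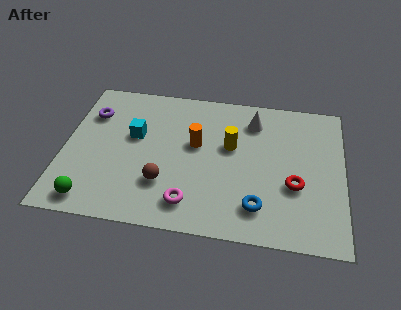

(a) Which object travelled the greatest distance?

the magenta torus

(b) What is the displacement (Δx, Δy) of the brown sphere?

(-2.0, -1.2)

The brown sphere started near (5.8, 3.3) and ended near (3.8, 2.1).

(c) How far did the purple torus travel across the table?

1.4

From (2.1, 6.0) to (0.9, 5.2), the purple torus covered √(1.2² + 0.8²) ≈ 1.4 units.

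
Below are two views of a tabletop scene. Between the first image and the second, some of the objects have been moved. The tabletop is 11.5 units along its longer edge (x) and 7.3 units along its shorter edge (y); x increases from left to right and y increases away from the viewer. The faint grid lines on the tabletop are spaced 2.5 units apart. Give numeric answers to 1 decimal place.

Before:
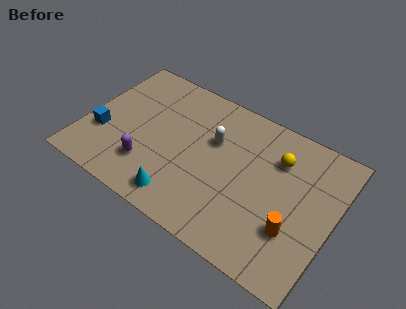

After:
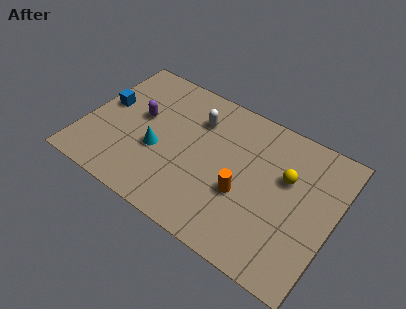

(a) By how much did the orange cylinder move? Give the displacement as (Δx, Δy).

(-2.4, 0.5)

The orange cylinder was at about (9.9, 2.3) and moved to about (7.5, 2.8).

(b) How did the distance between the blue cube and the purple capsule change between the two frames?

-0.8

Before: roughly 2.4 units apart; after: 1.6. That's 0.8 units closer together.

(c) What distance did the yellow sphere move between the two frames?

0.9

The yellow sphere moved from about (8.7, 5.3) to (9.2, 4.6), a distance of √(0.5² + 0.7²) ≈ 0.9.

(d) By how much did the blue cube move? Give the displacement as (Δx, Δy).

(-0.1, 1.6)

The blue cube started near (0.9, 2.5) and ended near (0.8, 4.1).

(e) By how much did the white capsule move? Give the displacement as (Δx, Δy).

(-0.9, 0.7)

The white capsule started near (5.8, 4.7) and ended near (4.9, 5.4).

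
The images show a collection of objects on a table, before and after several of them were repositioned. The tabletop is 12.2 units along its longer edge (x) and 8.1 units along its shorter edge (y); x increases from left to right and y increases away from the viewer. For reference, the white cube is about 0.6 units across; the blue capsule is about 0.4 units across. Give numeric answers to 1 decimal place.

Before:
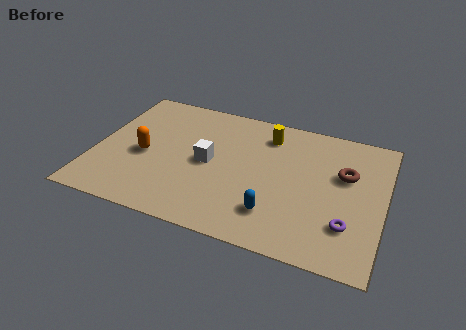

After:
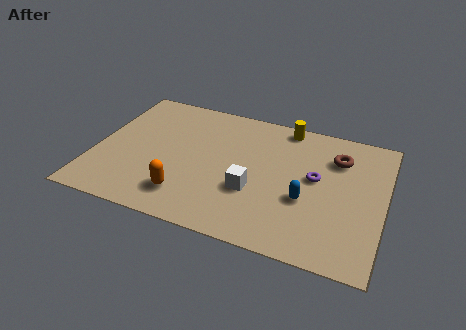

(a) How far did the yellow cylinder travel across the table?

1.1

From (7.1, 6.5) to (7.8, 7.3), the yellow cylinder covered √(0.7² + 0.8²) ≈ 1.1 units.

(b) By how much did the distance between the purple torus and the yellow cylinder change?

-2.5

They were about 5.7 units apart before and 3.2 after — 2.5 units closer together.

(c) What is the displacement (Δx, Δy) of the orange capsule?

(2.0, -1.9)

The orange capsule started near (2.1, 3.6) and ended near (4.1, 1.7).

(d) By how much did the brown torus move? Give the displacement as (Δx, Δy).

(-0.4, 0.9)

The brown torus started near (10.5, 5.1) and ended near (10.1, 6.0).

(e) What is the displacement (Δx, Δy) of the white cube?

(2.0, -1.1)

The white cube was at about (4.8, 4.0) and moved to about (6.8, 2.9).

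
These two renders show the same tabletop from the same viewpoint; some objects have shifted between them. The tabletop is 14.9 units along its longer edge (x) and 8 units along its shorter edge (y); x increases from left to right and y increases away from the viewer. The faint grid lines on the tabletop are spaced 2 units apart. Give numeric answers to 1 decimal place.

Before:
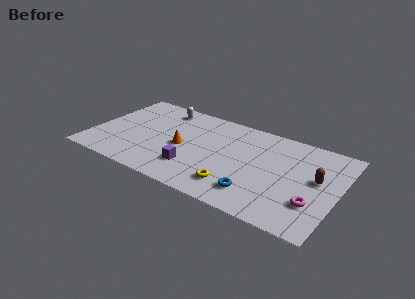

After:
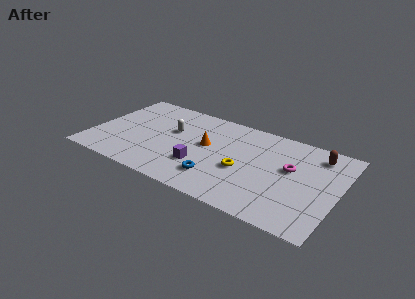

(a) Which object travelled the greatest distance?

the magenta torus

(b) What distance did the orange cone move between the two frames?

1.6

The orange cone was near (5.5, 3.7) before and (6.9, 4.5) after, so it travelled √(1.4² + 0.8²) ≈ 1.6 units.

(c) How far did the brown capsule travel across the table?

2.1

The brown capsule was near (13.6, 4.5) before and (13.4, 6.6) after, so it travelled √(0.2² + 2.1²) ≈ 2.1 units.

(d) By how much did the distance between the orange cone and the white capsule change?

-1.3

Before: roughly 3.5 units apart; after: 2.2. That's 1.3 units closer together.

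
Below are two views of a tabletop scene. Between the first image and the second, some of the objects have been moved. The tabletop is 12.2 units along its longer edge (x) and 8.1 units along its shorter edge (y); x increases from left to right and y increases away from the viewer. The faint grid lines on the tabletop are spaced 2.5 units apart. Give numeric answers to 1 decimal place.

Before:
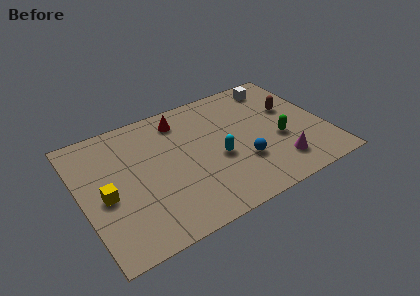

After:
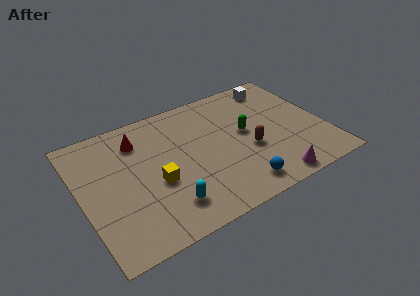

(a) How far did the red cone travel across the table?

2.2

From (5.3, 6.7) to (3.1, 6.3), the red cone covered √(2.2² + 0.4²) ≈ 2.2 units.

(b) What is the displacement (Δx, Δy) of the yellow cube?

(2.5, -0.3)

From the two frames, the yellow cube sits at roughly (1.1, 3.6) before and (3.6, 3.3) after.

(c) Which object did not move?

the white cube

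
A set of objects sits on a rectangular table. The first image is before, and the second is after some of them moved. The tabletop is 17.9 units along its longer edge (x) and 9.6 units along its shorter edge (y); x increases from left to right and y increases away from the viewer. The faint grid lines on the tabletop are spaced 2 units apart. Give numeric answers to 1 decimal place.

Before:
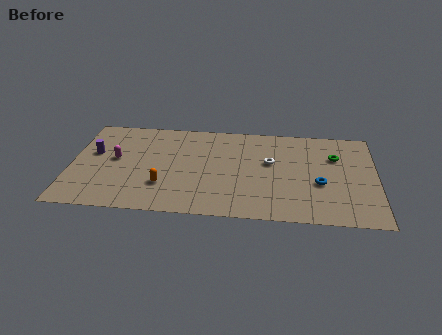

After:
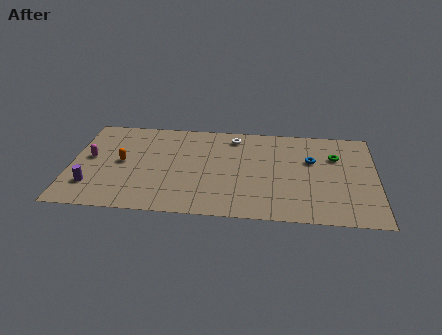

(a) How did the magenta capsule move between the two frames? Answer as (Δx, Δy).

(-1.5, 0.0)

From the two frames, the magenta capsule sits at roughly (2.6, 5.2) before and (1.1, 5.2) after.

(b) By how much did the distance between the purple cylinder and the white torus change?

-0.4

The distance was about 10.4 in the first image and 10.0 in the second, so they moved 0.4 units closer together.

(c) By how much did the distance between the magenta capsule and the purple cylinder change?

+1.4

They were about 1.4 units apart before and 2.8 after — 1.4 units further apart.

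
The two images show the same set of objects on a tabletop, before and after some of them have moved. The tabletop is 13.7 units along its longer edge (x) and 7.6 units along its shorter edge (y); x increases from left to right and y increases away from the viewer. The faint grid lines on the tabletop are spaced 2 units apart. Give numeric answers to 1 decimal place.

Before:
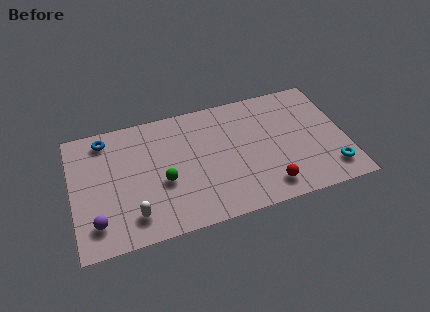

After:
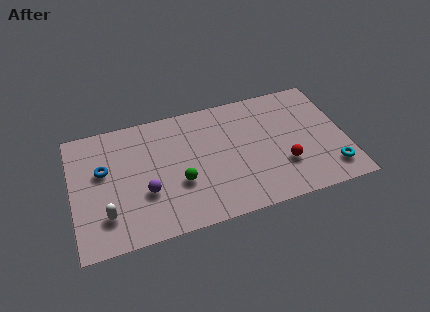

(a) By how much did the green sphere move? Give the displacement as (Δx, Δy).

(0.8, -0.3)

The green sphere started near (4.5, 3.1) and ended near (5.3, 2.8).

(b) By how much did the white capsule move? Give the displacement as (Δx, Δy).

(-1.3, 0.4)

The white capsule started near (2.9, 1.5) and ended near (1.6, 1.9).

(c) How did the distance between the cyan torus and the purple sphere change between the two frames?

-2.4

They were about 11.7 units apart before and 9.3 after — 2.4 units closer together.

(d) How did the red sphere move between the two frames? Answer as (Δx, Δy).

(0.9, 1.1)

The red sphere started near (9.6, 1.3) and ended near (10.5, 2.4).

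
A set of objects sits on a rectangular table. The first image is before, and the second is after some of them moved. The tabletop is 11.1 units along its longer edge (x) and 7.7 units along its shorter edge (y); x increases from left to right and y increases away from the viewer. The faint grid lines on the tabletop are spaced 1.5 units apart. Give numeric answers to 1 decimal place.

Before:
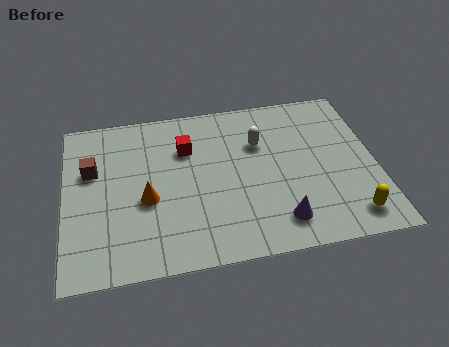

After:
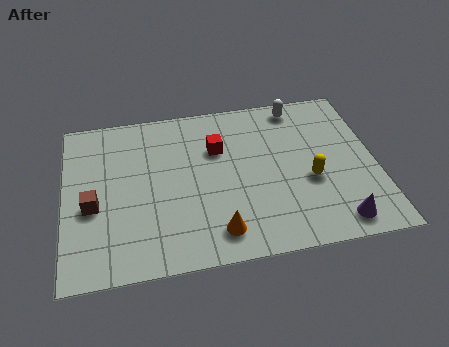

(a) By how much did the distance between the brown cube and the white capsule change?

+2.3

They were about 6.0 units apart before and 8.3 after — 2.3 units further apart.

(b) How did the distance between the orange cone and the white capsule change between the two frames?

+1.8

They were about 4.6 units apart before and 6.4 after — 1.8 units further apart.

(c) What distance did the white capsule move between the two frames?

2.2

The white capsule was near (7.0, 5.2) before and (8.5, 6.8) after, so it travelled √(1.5² + 1.6²) ≈ 2.2 units.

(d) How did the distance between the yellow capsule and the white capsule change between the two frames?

-1.3

Before: roughly 5.0 units apart; after: 3.7. That's 1.3 units closer together.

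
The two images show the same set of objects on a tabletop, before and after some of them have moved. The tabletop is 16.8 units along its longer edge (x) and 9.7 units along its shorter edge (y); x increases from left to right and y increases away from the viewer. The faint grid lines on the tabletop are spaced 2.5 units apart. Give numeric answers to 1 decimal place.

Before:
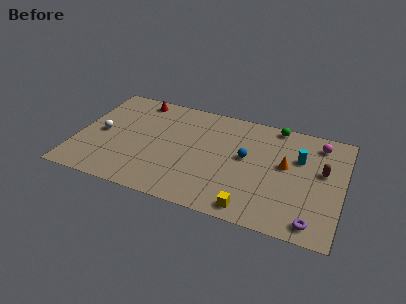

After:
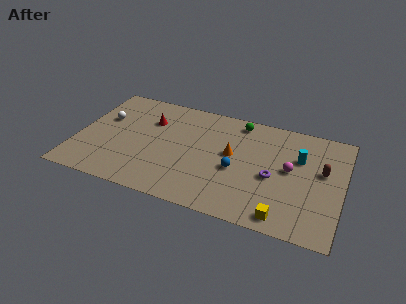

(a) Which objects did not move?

the brown capsule and the cyan cylinder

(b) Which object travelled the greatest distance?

the purple torus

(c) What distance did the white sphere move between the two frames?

1.4

From (1.5, 4.7) to (1.5, 6.1), the white sphere covered √(0.0² + 1.4²) ≈ 1.4 units.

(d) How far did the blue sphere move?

1.4

From (10.7, 5.4) to (10.2, 4.1), the blue sphere covered √(0.5² + 1.3²) ≈ 1.4 units.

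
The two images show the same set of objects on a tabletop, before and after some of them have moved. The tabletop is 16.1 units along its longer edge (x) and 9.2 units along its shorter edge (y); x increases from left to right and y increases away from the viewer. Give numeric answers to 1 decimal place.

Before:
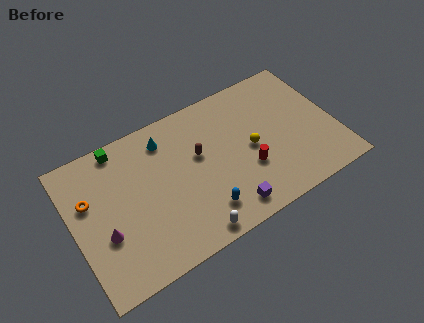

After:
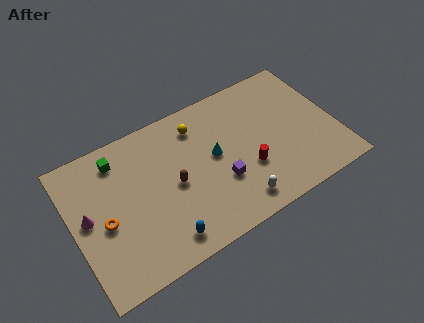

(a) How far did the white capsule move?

2.9

From (6.6, 0.9) to (9.5, 1.4), the white capsule covered √(2.9² + 0.5²) ≈ 2.9 units.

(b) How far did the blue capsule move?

2.5

The blue capsule moved from about (7.5, 1.9) to (5.0, 1.4), a distance of √(2.5² + 0.5²) ≈ 2.5.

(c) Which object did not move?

the red cylinder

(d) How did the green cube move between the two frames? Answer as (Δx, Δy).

(-0.2, -0.7)

The green cube was at about (3.3, 8.3) and moved to about (3.1, 7.6).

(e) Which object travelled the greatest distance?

the yellow sphere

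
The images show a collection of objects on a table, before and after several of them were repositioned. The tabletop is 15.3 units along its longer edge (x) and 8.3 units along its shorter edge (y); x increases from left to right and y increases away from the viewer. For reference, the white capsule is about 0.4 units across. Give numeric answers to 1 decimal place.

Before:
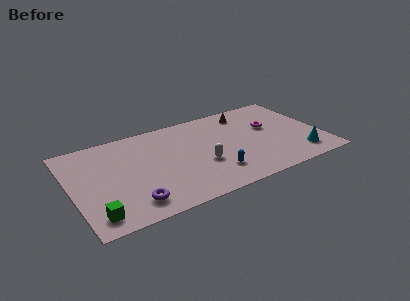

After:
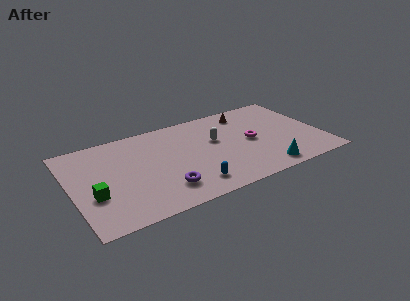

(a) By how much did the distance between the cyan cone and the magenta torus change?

-0.7

The distance was about 3.7 in the first image and 3.0 in the second, so they moved 0.7 units closer together.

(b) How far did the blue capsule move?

1.6

From (8.4, 2.0) to (6.9, 1.5), the blue capsule covered √(1.5² + 0.5²) ≈ 1.6 units.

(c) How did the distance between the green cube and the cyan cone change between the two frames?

-2.2

They were about 12.6 units apart before and 10.4 after — 2.2 units closer together.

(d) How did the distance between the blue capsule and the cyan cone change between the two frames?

-0.8

The distance was about 5.3 in the first image and 4.5 in the second, so they moved 0.8 units closer together.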